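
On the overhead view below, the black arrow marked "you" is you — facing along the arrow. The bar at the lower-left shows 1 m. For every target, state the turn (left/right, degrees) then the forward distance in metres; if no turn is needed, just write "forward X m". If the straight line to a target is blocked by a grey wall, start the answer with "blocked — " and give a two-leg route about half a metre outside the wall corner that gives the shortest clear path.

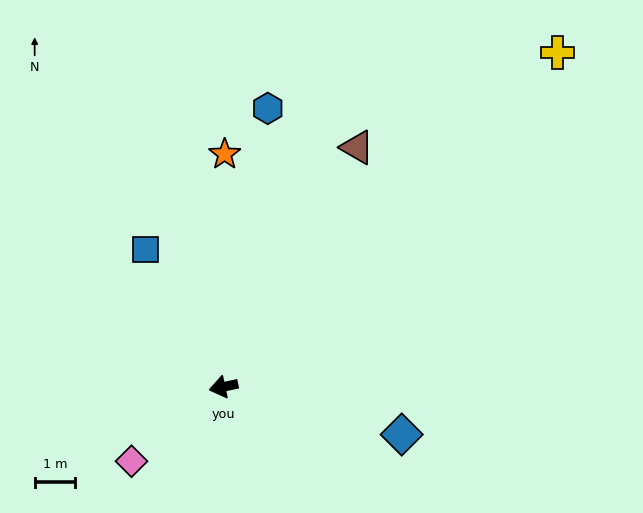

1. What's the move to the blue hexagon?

turn right 111°, forward 6.9 m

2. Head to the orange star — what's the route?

turn right 102°, forward 5.7 m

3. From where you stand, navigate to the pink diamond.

turn left 27°, forward 2.9 m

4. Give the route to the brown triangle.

turn right 131°, forward 6.7 m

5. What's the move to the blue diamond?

turn left 153°, forward 4.5 m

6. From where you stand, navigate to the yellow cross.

turn right 147°, forward 11.6 m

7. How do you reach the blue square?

turn right 72°, forward 3.9 m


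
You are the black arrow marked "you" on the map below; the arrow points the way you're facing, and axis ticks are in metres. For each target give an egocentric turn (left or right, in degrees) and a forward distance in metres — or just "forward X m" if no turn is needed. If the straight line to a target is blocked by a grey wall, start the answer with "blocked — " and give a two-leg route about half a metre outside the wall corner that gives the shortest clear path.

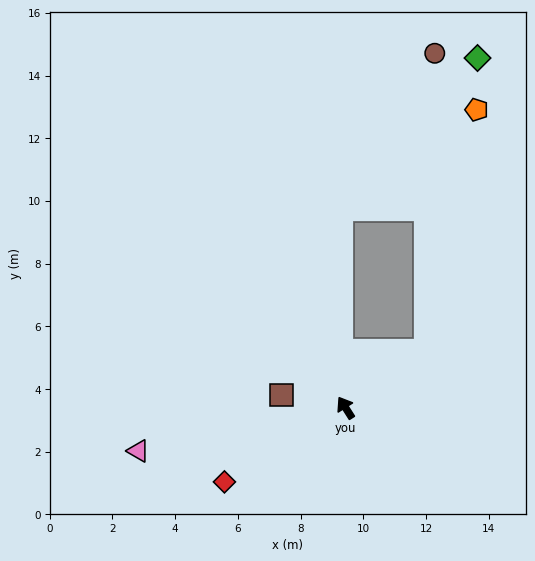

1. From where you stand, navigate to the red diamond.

turn left 89°, forward 4.5 m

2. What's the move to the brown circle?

blocked — turn right 88°, forward 3.1 m, then turn left 54°, forward 9.5 m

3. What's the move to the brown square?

turn left 46°, forward 2.1 m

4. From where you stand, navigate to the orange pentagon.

blocked — turn right 88°, forward 3.1 m, then turn left 44°, forward 7.9 m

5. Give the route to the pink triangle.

turn left 69°, forward 6.8 m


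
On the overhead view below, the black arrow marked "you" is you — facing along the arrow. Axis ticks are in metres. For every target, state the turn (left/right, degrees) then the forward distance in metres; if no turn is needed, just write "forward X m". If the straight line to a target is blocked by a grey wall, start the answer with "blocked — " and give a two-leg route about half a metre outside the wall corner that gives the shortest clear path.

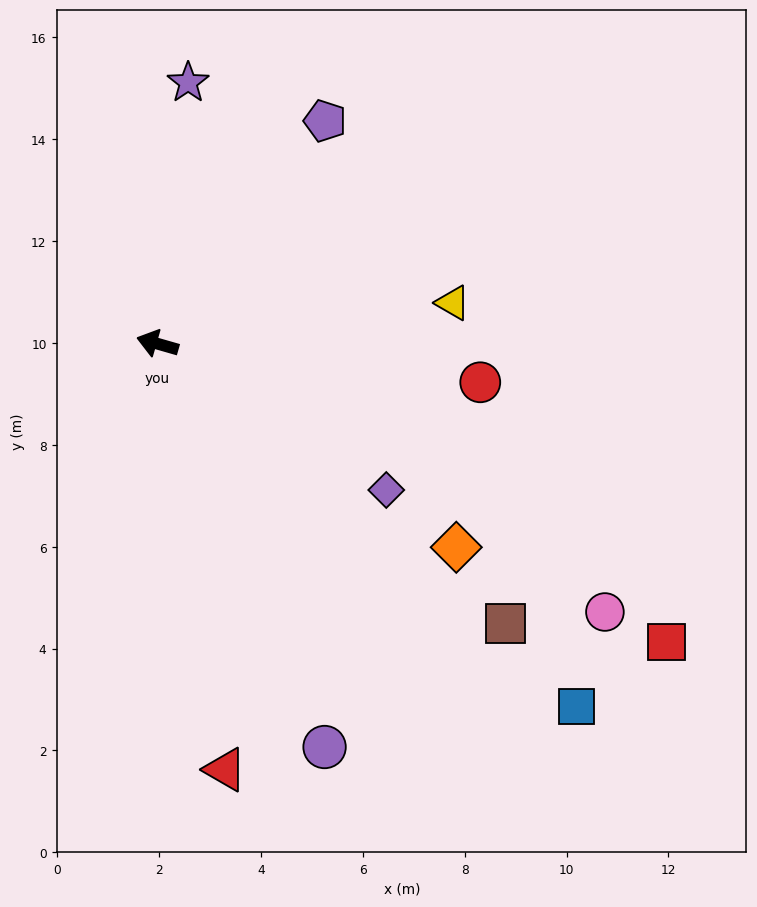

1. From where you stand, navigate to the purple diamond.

turn left 163°, forward 5.3 m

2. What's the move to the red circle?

turn right 171°, forward 6.4 m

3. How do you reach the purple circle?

turn left 129°, forward 8.6 m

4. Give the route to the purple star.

turn right 81°, forward 5.2 m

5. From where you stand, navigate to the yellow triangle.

turn right 156°, forward 5.9 m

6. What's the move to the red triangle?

turn left 115°, forward 8.5 m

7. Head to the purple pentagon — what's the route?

turn right 111°, forward 5.5 m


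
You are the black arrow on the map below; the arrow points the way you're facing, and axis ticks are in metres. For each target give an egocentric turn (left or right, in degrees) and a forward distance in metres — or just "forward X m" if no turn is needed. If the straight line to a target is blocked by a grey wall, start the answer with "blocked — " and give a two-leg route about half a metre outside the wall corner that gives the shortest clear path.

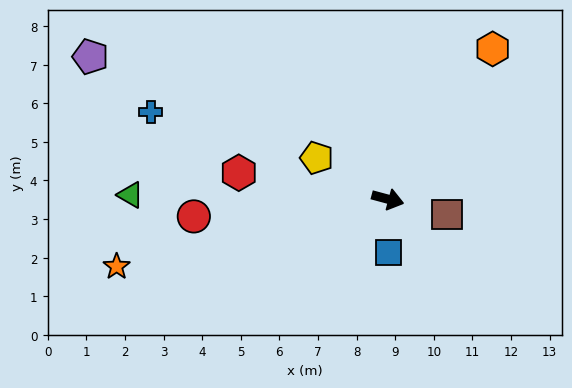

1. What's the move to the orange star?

turn right 151°, forward 7.2 m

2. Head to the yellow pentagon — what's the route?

turn left 165°, forward 2.1 m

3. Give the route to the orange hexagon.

turn left 70°, forward 4.7 m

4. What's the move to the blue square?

turn right 74°, forward 1.4 m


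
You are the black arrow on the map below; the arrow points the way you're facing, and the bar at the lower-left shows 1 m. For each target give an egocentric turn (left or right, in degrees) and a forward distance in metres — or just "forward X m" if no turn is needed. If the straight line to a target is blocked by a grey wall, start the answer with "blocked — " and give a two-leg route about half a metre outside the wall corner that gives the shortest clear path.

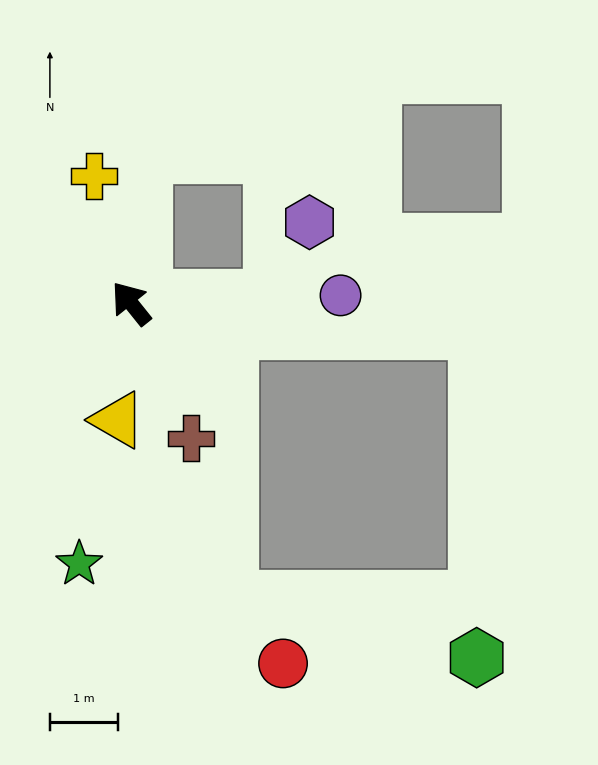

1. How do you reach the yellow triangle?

turn left 135°, forward 1.7 m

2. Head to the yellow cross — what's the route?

turn right 22°, forward 1.9 m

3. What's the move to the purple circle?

turn right 127°, forward 3.1 m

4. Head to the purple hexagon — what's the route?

blocked — turn right 127°, forward 2.1 m, then turn left 62°, forward 1.2 m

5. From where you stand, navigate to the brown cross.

turn left 165°, forward 2.2 m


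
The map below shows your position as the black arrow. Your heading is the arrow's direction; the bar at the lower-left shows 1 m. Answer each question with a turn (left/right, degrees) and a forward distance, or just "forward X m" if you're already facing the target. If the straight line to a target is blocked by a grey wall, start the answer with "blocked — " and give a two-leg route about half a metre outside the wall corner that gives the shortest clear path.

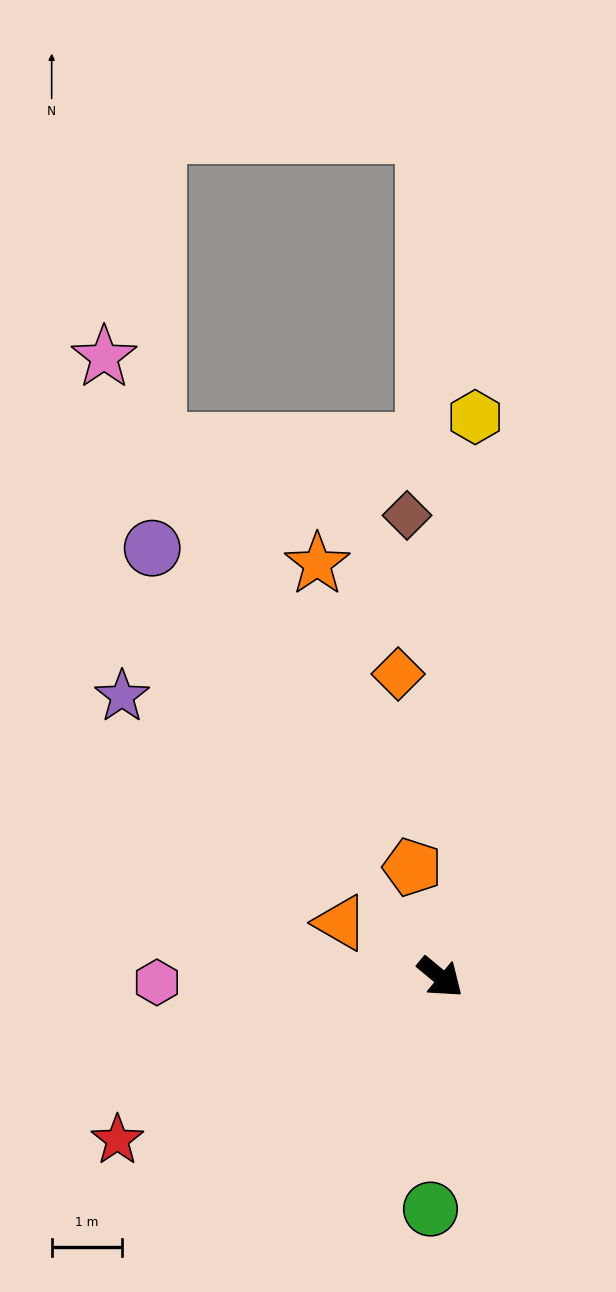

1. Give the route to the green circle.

turn right 53°, forward 3.3 m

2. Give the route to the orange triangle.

turn right 169°, forward 1.6 m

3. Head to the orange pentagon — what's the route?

turn left 144°, forward 1.6 m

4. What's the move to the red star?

turn right 114°, forward 5.2 m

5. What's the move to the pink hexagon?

turn right 139°, forward 4.0 m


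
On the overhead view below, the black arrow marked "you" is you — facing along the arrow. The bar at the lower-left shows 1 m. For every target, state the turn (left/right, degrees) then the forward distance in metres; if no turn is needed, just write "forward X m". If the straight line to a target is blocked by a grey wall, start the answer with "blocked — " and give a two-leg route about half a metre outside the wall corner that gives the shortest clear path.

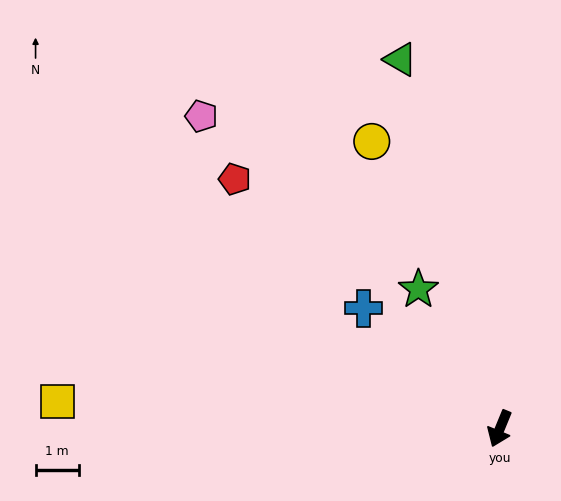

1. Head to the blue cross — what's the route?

turn right 109°, forward 4.2 m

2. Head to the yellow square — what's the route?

turn right 71°, forward 10.3 m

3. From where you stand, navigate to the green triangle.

turn right 143°, forward 8.9 m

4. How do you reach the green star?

turn right 127°, forward 3.8 m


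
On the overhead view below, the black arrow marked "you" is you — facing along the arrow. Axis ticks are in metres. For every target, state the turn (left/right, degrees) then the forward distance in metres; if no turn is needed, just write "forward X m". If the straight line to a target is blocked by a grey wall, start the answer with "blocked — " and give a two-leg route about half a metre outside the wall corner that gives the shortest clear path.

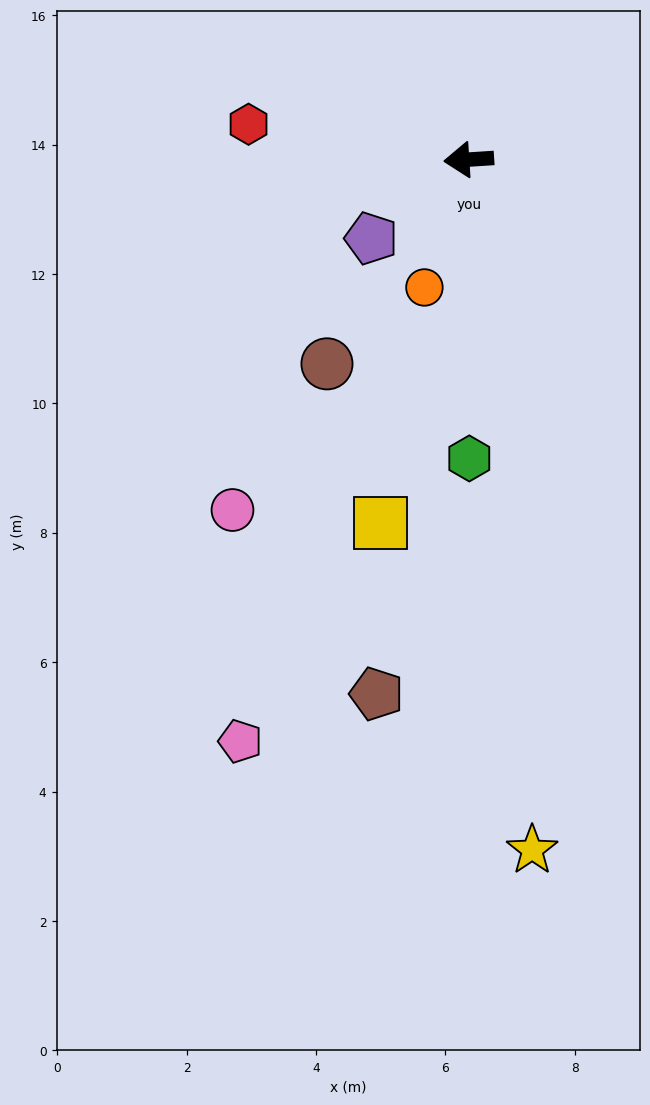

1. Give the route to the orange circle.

turn left 67°, forward 2.1 m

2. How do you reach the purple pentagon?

turn left 35°, forward 1.9 m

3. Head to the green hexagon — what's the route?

turn left 86°, forward 4.6 m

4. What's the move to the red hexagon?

turn right 13°, forward 3.4 m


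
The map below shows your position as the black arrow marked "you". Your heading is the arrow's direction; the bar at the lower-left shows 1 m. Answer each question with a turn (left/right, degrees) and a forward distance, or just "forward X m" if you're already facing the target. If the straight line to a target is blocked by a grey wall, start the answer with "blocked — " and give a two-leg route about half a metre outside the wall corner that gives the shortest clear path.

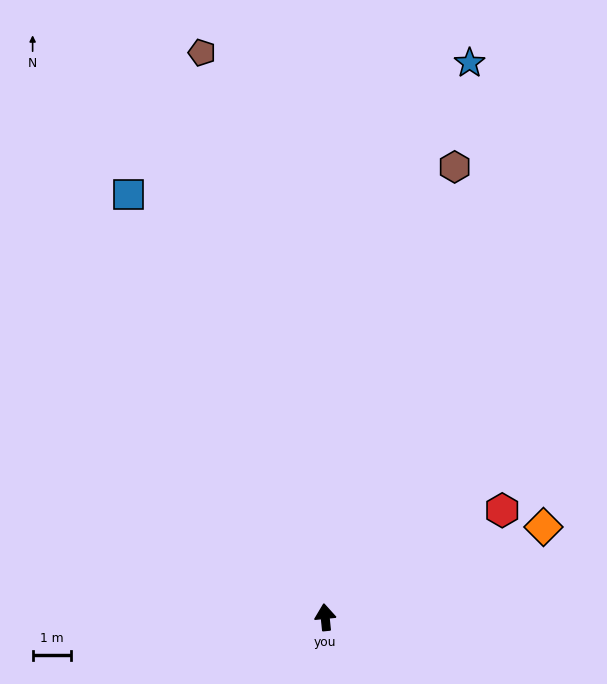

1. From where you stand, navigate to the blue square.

turn left 19°, forward 12.3 m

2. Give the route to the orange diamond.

turn right 73°, forward 6.2 m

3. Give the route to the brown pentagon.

turn left 7°, forward 15.2 m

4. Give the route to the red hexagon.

turn right 65°, forward 5.4 m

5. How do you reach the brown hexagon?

turn right 22°, forward 12.3 m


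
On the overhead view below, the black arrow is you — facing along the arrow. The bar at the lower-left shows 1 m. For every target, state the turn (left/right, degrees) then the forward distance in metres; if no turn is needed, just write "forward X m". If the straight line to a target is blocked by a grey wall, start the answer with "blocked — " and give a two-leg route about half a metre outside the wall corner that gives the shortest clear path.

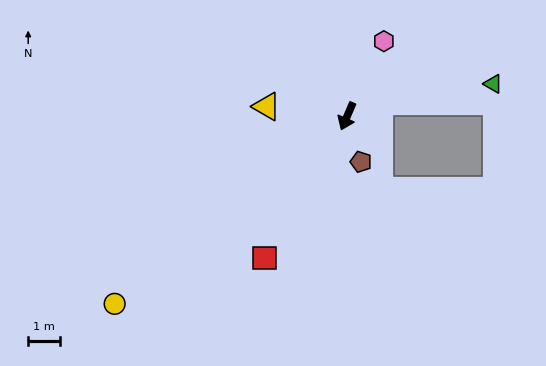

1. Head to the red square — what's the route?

turn right 7°, forward 5.2 m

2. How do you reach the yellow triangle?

turn right 74°, forward 2.5 m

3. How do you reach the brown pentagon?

turn left 40°, forward 1.5 m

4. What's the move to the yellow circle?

turn right 28°, forward 9.4 m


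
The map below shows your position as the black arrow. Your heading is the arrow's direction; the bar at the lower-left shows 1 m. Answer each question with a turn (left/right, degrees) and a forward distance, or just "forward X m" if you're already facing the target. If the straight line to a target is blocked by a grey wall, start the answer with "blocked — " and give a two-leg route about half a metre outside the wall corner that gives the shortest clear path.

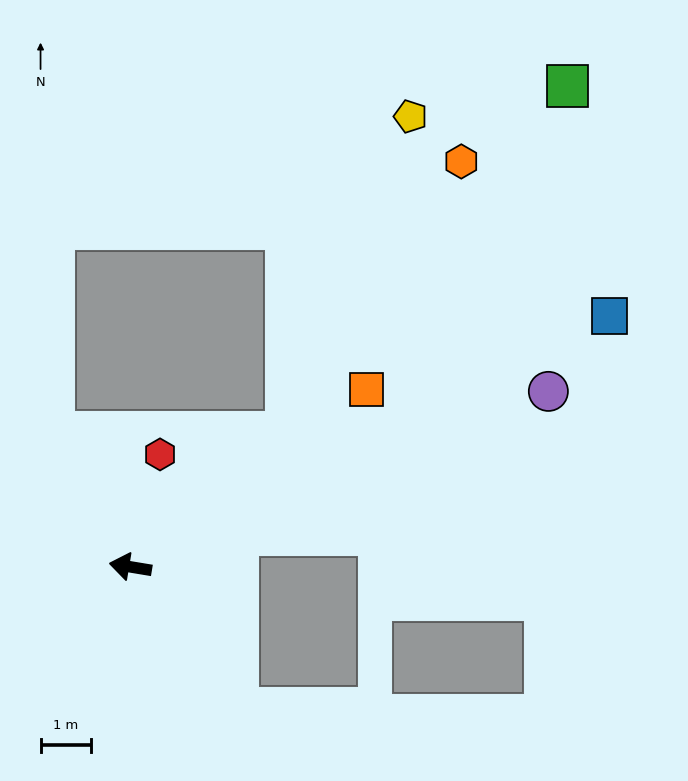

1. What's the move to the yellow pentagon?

blocked — turn right 130°, forward 4.1 m, then turn left 28°, forward 6.7 m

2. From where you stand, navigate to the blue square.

turn right 143°, forward 10.8 m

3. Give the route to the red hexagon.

turn right 95°, forward 2.3 m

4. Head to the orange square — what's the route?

turn right 134°, forward 5.9 m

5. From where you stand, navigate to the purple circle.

turn right 148°, forward 9.0 m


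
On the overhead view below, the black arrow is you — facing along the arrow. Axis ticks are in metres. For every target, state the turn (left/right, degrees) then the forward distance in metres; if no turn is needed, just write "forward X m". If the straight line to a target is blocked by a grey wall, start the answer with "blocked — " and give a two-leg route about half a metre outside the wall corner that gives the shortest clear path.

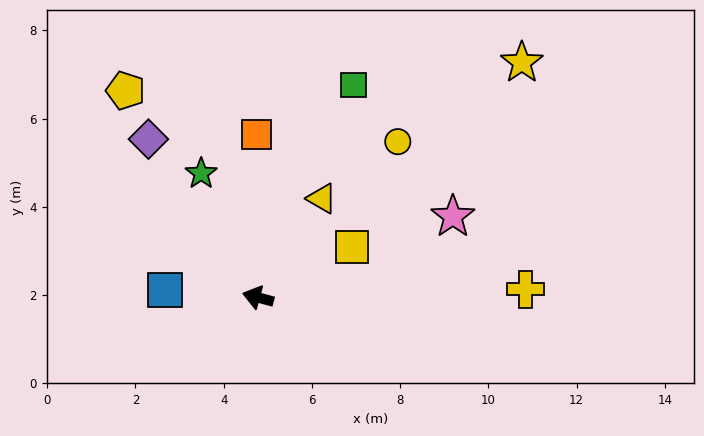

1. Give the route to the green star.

turn right 50°, forward 3.1 m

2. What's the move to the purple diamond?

turn right 40°, forward 4.4 m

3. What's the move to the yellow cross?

turn right 163°, forward 6.1 m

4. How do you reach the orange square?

turn right 74°, forward 3.7 m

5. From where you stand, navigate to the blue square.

turn left 11°, forward 2.1 m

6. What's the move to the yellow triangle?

turn right 108°, forward 2.7 m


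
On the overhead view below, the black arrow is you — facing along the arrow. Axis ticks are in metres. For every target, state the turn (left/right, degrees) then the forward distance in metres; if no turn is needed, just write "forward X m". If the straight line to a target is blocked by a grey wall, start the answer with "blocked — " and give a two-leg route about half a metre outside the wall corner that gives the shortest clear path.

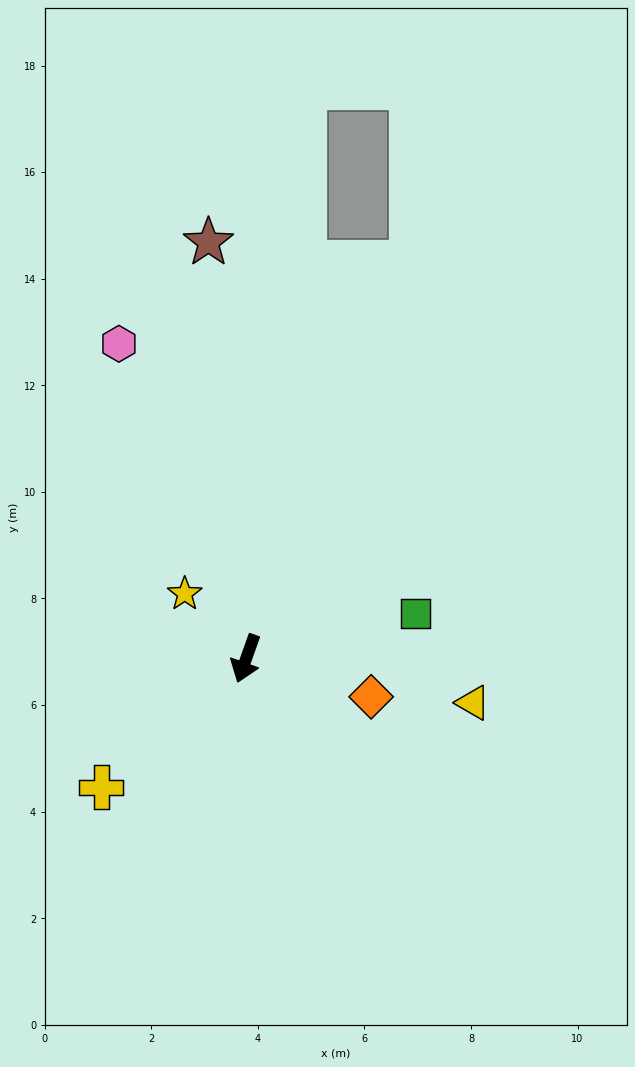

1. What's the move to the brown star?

turn right 155°, forward 7.8 m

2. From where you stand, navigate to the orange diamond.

turn left 93°, forward 2.5 m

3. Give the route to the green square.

turn left 125°, forward 3.3 m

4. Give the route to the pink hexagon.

turn right 138°, forward 6.4 m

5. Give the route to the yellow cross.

turn right 29°, forward 3.6 m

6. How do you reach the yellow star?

turn right 117°, forward 1.7 m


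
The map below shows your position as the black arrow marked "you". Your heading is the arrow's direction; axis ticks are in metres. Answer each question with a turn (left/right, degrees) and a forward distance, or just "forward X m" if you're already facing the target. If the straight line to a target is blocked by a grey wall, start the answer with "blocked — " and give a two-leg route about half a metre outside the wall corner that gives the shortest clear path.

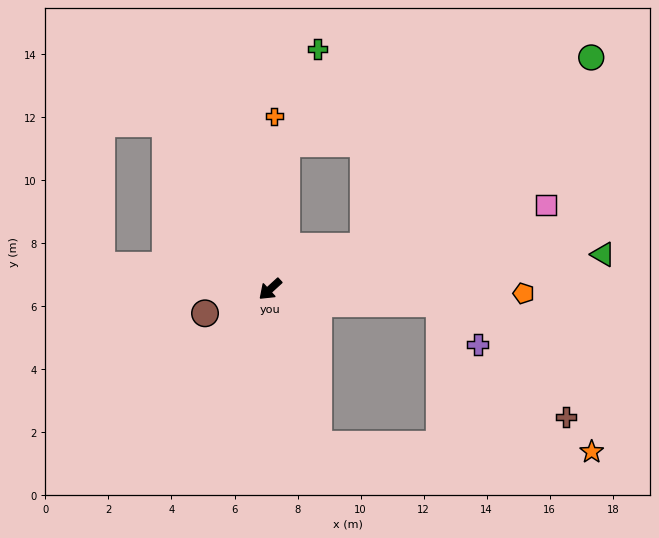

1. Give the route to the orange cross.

turn right 134°, forward 5.5 m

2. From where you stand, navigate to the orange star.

blocked — turn left 65°, forward 5.1 m, then turn left 71°, forward 8.7 m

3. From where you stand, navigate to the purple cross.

blocked — turn left 133°, forward 5.4 m, then turn right 42°, forward 1.8 m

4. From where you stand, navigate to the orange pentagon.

turn left 137°, forward 8.0 m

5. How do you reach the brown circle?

turn right 22°, forward 2.2 m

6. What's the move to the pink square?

turn left 154°, forward 9.2 m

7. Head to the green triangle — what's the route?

turn left 144°, forward 10.6 m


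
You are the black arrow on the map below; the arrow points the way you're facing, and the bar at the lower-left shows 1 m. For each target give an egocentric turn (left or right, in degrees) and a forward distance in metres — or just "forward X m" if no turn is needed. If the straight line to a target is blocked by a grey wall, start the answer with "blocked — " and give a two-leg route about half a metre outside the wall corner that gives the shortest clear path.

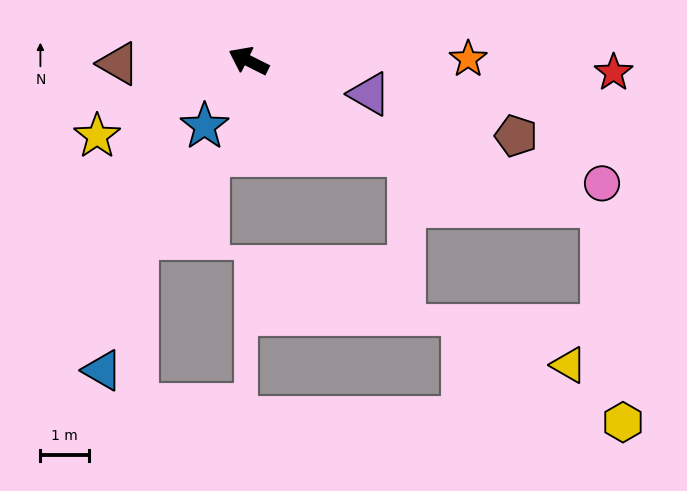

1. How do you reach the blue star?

turn left 83°, forward 1.6 m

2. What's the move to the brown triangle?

turn left 28°, forward 2.7 m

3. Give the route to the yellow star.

turn left 53°, forward 3.5 m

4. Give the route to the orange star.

turn right 153°, forward 4.5 m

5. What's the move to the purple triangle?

turn right 169°, forward 2.6 m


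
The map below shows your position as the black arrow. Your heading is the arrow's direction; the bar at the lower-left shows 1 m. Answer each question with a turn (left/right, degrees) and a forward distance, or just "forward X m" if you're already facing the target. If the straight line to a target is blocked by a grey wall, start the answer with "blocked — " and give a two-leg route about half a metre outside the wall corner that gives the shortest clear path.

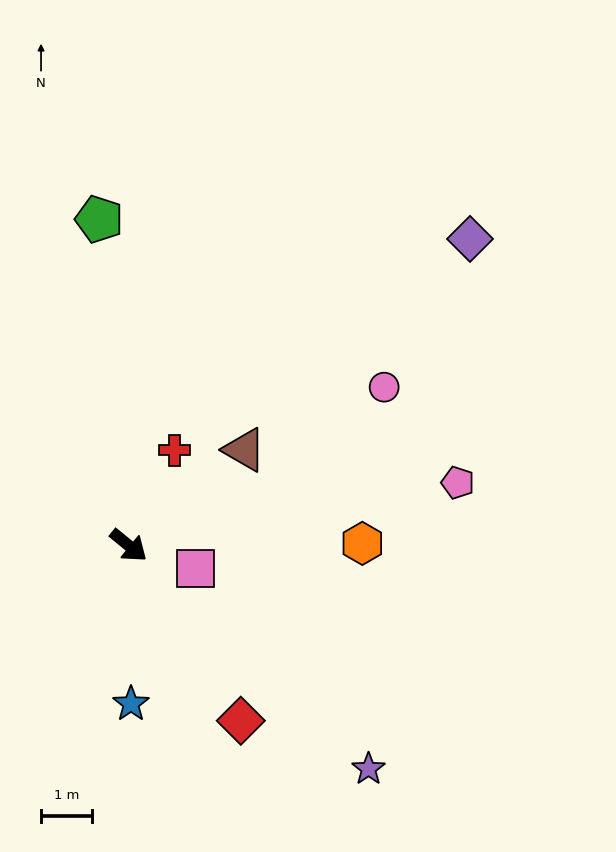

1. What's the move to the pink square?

turn left 21°, forward 1.4 m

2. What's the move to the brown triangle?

turn left 79°, forward 2.9 m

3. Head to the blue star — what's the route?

turn right 50°, forward 3.1 m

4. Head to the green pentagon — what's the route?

turn left 134°, forward 6.4 m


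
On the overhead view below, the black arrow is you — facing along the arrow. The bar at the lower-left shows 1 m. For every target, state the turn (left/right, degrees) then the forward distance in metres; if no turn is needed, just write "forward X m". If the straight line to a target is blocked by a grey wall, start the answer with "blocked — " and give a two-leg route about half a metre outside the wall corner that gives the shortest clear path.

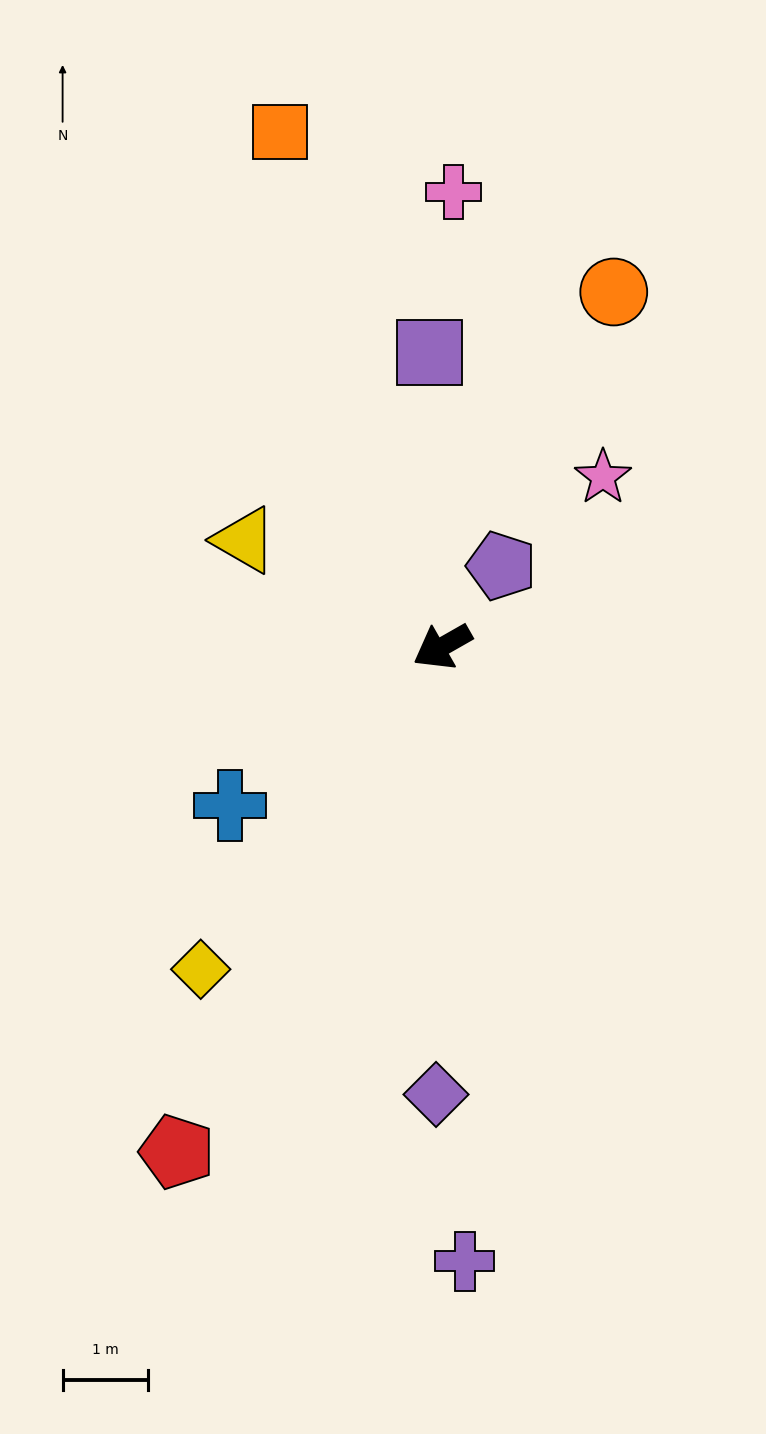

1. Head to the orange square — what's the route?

turn right 102°, forward 6.3 m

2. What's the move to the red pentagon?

turn left 33°, forward 6.6 m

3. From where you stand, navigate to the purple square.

turn right 117°, forward 3.4 m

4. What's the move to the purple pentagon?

turn right 156°, forward 1.2 m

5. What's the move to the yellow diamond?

turn left 24°, forward 4.7 m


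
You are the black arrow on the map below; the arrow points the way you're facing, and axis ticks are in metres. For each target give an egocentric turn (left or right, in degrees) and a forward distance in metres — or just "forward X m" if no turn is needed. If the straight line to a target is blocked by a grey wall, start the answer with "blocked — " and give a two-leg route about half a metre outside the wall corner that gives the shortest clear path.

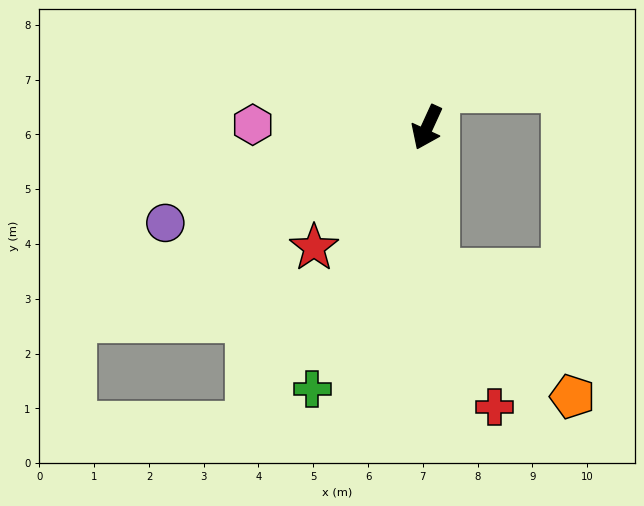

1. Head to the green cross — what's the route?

forward 5.2 m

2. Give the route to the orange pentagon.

blocked — turn left 28°, forward 2.6 m, then turn left 44°, forward 3.4 m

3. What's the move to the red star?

turn right 19°, forward 3.0 m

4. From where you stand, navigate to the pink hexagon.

turn right 66°, forward 3.2 m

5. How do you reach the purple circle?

turn right 45°, forward 5.1 m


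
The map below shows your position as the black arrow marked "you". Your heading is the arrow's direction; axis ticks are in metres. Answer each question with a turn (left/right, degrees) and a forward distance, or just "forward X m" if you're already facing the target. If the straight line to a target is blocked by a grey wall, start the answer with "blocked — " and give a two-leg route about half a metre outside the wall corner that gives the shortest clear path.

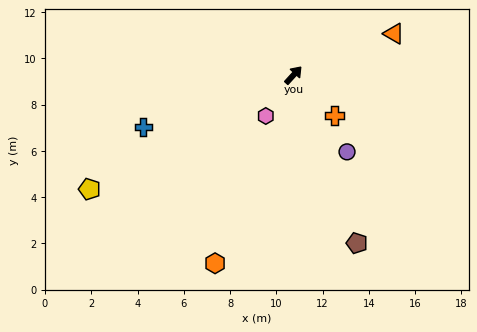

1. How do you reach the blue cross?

turn left 152°, forward 6.9 m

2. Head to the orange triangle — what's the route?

turn right 25°, forward 4.7 m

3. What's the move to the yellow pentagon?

turn left 162°, forward 10.1 m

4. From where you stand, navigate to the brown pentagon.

turn right 117°, forward 7.8 m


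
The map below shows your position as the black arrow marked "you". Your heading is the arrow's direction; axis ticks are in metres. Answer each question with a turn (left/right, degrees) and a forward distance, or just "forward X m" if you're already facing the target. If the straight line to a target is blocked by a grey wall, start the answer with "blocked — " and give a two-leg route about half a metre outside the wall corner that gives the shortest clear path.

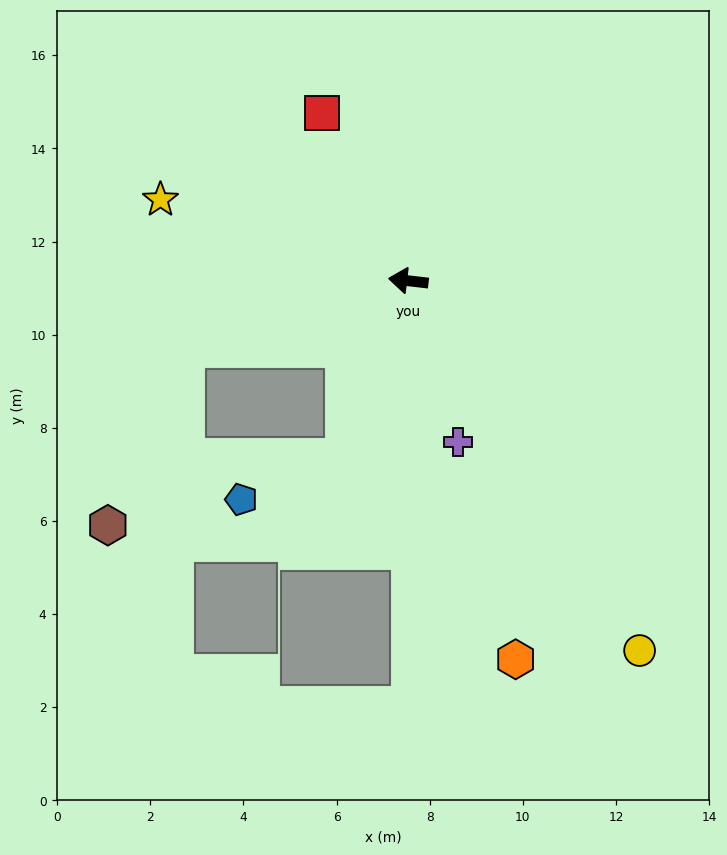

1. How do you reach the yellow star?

turn right 12°, forward 5.6 m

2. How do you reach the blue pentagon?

blocked — turn left 77°, forward 4.0 m, then turn right 49°, forward 2.4 m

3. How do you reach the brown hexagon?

blocked — turn left 23°, forward 5.0 m, then turn left 50°, forward 4.2 m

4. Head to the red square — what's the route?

turn right 56°, forward 4.0 m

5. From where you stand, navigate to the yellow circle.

turn left 129°, forward 9.4 m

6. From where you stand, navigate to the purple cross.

turn left 114°, forward 3.6 m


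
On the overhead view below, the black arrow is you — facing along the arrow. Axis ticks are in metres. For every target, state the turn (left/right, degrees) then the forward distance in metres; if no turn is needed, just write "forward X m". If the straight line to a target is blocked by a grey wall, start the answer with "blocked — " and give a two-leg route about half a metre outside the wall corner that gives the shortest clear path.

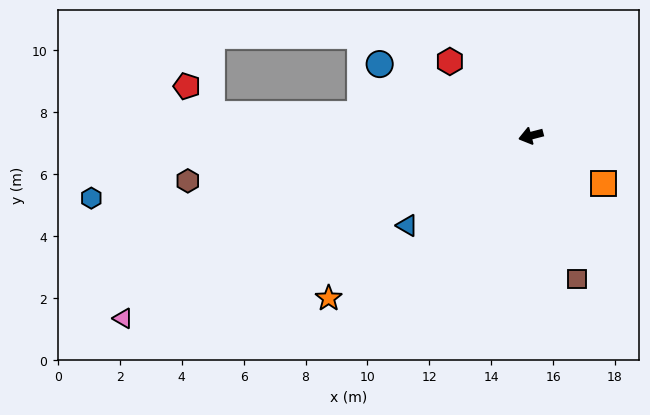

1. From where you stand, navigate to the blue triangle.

turn left 21°, forward 4.9 m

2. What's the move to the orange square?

turn left 132°, forward 2.8 m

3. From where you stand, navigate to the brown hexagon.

turn right 7°, forward 11.2 m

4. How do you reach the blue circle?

turn right 40°, forward 5.4 m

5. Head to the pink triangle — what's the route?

turn left 10°, forward 14.4 m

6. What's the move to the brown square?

turn left 93°, forward 4.9 m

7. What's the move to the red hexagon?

turn right 57°, forward 3.6 m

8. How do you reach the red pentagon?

blocked — turn right 19°, forward 10.3 m, then turn right 43°, forward 1.2 m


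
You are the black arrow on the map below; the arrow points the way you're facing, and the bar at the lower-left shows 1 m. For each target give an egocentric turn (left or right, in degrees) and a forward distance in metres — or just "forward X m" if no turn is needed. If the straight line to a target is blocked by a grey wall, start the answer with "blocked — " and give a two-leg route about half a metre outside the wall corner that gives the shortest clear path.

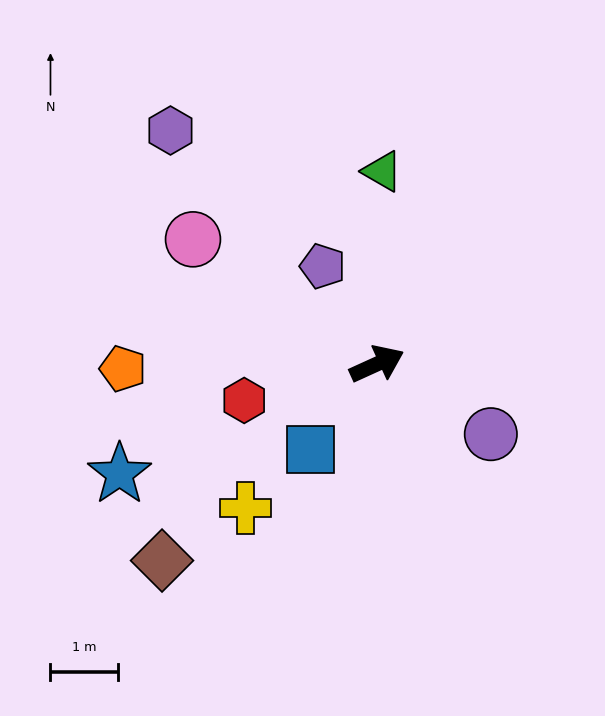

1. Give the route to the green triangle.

turn left 64°, forward 2.9 m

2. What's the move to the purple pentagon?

turn left 95°, forward 1.7 m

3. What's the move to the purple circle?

turn right 56°, forward 2.0 m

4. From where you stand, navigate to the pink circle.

turn left 121°, forward 3.3 m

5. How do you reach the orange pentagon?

turn left 157°, forward 3.8 m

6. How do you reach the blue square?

turn right 152°, forward 1.6 m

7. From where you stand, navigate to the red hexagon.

turn left 171°, forward 2.1 m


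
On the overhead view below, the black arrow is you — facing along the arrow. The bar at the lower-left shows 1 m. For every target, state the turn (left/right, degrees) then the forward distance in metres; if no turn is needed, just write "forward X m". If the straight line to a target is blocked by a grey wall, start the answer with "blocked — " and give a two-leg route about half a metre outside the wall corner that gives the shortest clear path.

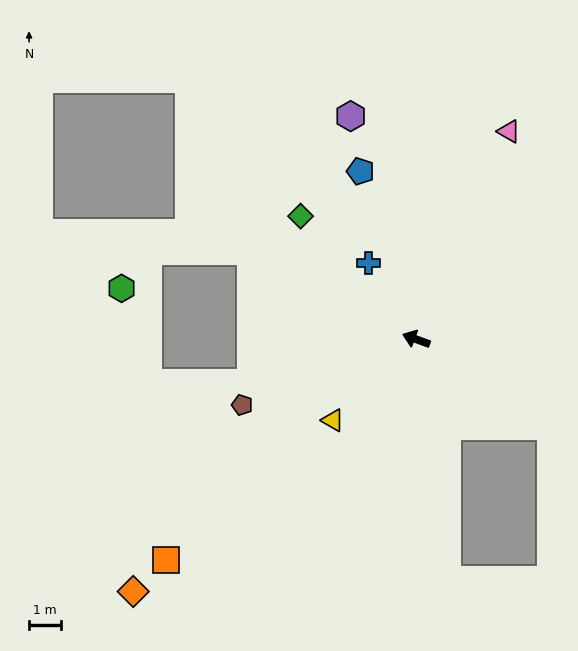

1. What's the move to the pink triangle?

turn right 94°, forward 7.1 m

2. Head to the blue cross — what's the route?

turn right 38°, forward 2.8 m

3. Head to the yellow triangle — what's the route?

turn left 64°, forward 3.6 m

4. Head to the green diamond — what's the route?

turn right 27°, forward 5.3 m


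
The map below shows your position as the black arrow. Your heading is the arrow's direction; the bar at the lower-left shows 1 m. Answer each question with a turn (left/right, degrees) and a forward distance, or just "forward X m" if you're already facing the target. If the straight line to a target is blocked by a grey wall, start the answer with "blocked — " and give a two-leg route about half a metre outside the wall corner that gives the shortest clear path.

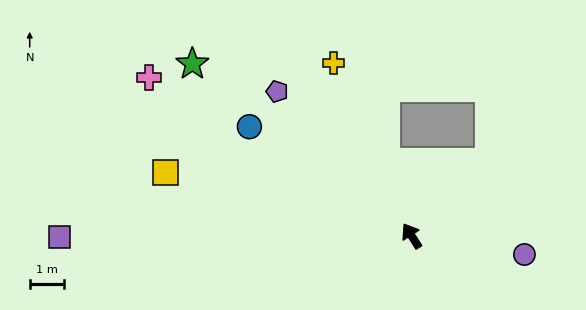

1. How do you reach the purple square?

turn left 58°, forward 10.3 m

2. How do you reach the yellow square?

turn left 43°, forward 7.4 m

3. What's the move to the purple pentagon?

turn left 11°, forward 5.7 m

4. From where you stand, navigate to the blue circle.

turn left 24°, forward 5.7 m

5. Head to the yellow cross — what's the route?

turn right 8°, forward 5.5 m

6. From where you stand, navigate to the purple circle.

turn right 132°, forward 3.3 m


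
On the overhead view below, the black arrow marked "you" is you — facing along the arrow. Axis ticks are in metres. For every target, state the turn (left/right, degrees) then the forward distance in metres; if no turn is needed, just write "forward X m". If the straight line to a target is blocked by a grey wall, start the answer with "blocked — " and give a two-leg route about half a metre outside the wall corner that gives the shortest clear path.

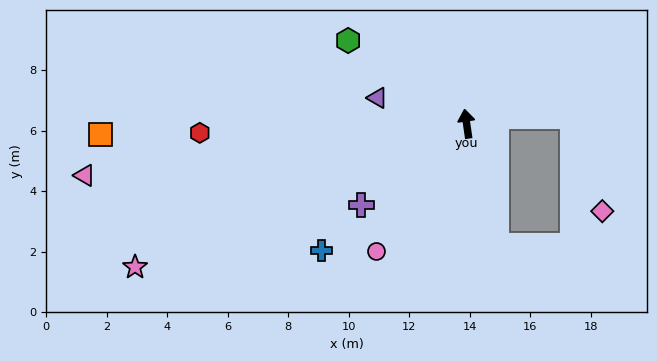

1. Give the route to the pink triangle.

turn left 90°, forward 12.7 m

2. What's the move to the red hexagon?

turn left 84°, forward 8.8 m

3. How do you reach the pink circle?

turn left 137°, forward 5.2 m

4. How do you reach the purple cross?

turn left 119°, forward 4.4 m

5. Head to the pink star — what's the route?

turn left 105°, forward 11.9 m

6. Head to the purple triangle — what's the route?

turn left 66°, forward 3.1 m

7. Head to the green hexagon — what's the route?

turn left 47°, forward 4.8 m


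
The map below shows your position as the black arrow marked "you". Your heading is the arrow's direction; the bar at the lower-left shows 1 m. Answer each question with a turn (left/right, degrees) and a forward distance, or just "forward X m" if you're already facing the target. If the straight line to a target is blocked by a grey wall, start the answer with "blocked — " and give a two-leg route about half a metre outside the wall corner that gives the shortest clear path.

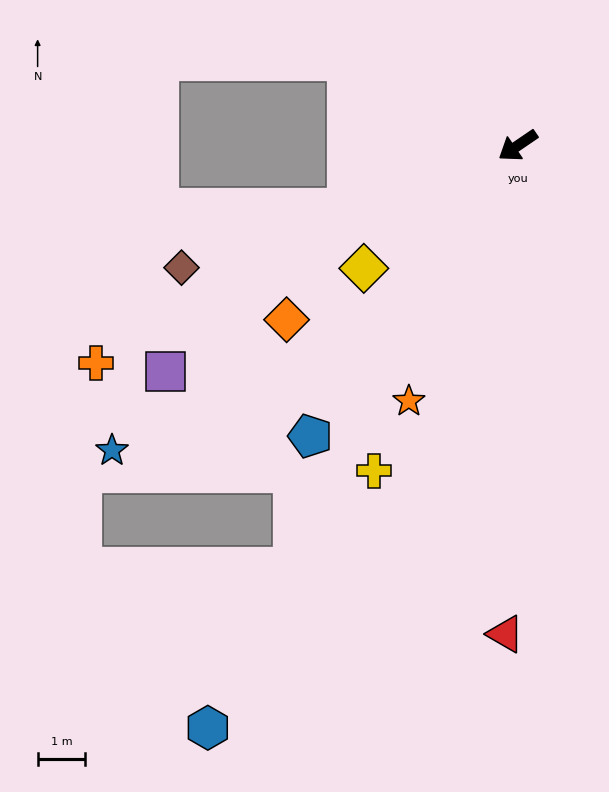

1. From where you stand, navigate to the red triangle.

turn left 54°, forward 10.3 m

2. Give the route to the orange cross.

turn right 7°, forward 10.0 m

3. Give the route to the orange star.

turn left 33°, forward 5.8 m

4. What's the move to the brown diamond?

turn right 14°, forward 7.5 m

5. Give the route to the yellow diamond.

turn left 4°, forward 4.1 m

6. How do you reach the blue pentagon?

turn left 20°, forward 7.5 m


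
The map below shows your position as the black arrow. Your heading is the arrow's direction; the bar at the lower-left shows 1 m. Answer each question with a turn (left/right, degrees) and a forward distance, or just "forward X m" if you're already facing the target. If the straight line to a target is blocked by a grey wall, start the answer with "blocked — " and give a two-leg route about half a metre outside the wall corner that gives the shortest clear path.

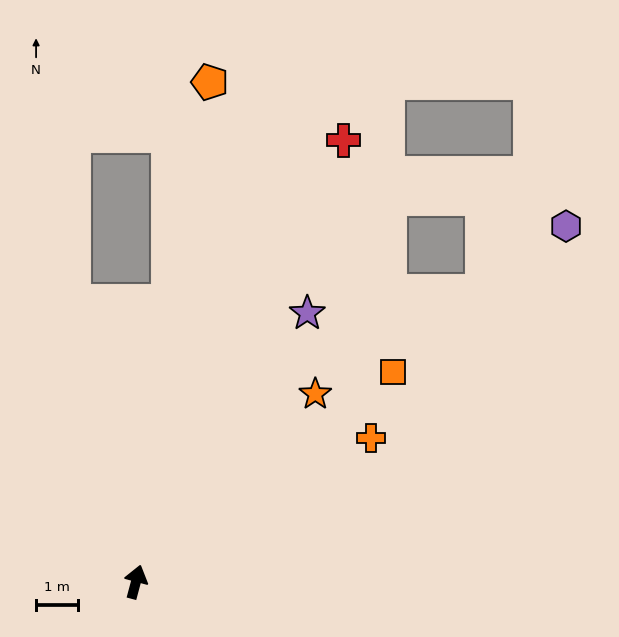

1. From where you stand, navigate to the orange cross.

turn right 44°, forward 6.5 m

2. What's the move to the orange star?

turn right 29°, forward 6.1 m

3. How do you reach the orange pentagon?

turn left 7°, forward 11.9 m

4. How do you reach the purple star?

turn right 18°, forward 7.5 m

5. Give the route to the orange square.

turn right 36°, forward 7.8 m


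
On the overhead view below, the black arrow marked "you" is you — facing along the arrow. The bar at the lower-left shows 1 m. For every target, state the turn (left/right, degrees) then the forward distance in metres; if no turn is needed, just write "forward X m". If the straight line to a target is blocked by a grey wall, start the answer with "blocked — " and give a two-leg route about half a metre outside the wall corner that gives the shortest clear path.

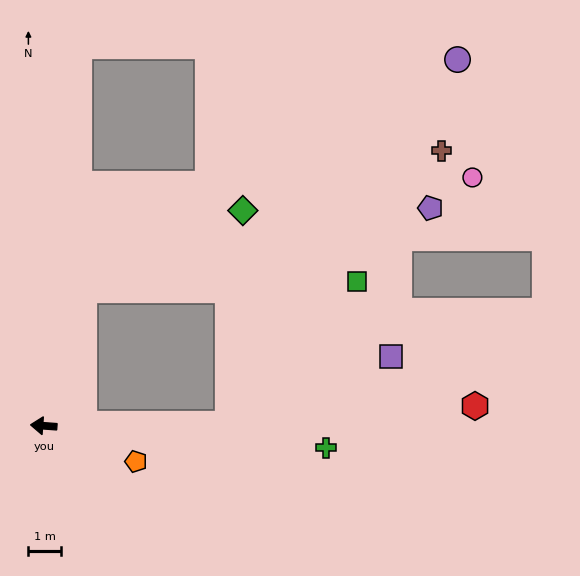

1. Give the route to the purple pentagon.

blocked — turn right 102°, forward 4.4 m, then turn right 61°, forward 11.1 m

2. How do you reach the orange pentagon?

turn left 163°, forward 3.1 m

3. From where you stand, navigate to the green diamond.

blocked — turn right 102°, forward 4.4 m, then turn right 48°, forward 5.5 m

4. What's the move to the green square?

blocked — turn right 175°, forward 5.7 m, then turn left 47°, forward 6.0 m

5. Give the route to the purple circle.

blocked — turn right 175°, forward 5.7 m, then turn left 57°, forward 13.4 m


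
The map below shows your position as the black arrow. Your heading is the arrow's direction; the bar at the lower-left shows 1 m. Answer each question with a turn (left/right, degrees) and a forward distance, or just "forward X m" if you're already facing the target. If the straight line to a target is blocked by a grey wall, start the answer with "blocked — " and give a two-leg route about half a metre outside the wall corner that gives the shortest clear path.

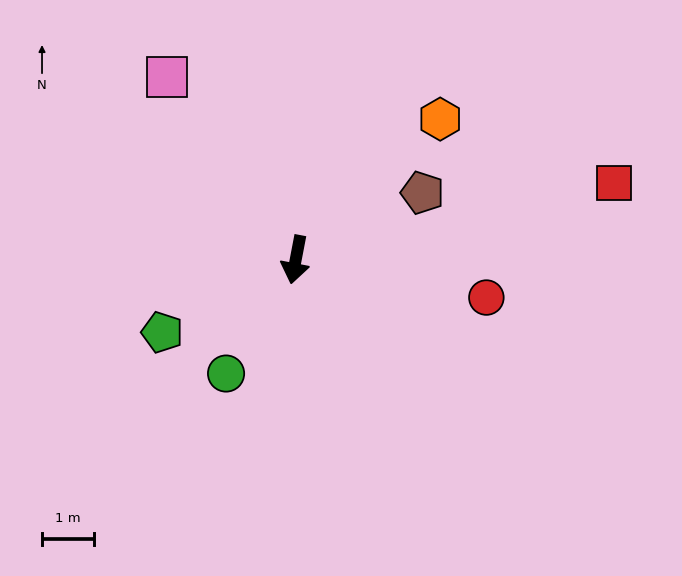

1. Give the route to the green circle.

turn right 21°, forward 2.5 m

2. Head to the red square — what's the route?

turn left 114°, forward 6.2 m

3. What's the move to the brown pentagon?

turn left 129°, forward 2.7 m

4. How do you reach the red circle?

turn left 90°, forward 3.7 m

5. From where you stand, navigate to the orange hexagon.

turn left 145°, forward 3.9 m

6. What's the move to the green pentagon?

turn right 51°, forward 2.9 m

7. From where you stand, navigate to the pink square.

turn right 134°, forward 4.3 m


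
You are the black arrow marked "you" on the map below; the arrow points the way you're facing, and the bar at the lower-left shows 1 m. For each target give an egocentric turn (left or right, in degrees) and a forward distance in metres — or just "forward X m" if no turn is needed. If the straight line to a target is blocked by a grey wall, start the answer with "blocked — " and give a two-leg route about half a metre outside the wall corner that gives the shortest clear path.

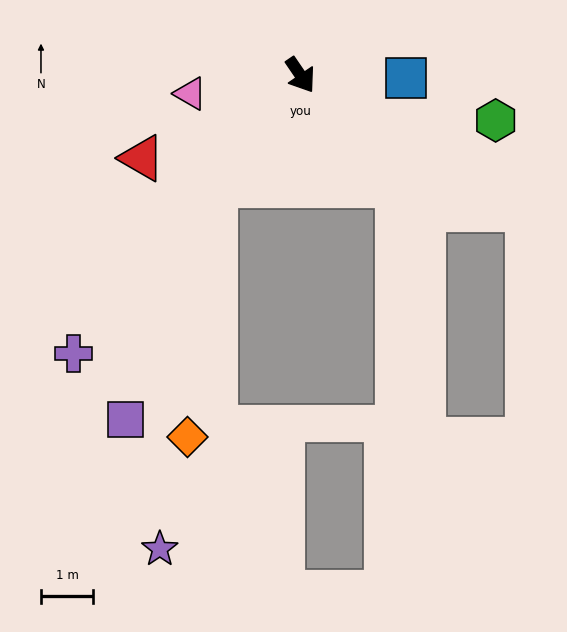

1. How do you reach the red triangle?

turn right 97°, forward 3.4 m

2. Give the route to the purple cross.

turn right 73°, forward 6.8 m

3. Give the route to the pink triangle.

turn right 115°, forward 2.1 m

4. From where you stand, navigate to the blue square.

turn left 54°, forward 2.0 m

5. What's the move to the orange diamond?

blocked — turn right 72°, forward 2.7 m, then turn left 31°, forward 4.8 m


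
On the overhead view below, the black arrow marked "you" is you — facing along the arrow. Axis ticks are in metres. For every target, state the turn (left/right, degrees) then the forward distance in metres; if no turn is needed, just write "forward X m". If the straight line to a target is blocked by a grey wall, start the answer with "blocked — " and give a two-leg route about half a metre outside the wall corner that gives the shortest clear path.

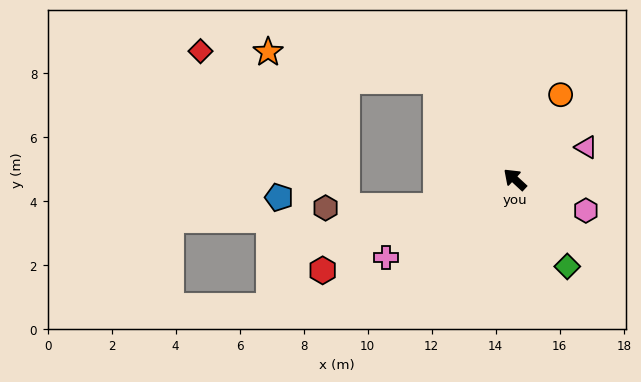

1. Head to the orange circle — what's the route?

turn right 76°, forward 3.0 m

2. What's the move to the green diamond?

turn left 164°, forward 3.2 m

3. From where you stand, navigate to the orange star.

blocked — turn right 9°, forward 3.9 m, then turn left 42°, forward 5.3 m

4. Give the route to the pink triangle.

turn right 113°, forward 2.4 m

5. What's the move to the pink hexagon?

turn right 161°, forward 2.4 m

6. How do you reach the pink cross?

turn left 74°, forward 4.7 m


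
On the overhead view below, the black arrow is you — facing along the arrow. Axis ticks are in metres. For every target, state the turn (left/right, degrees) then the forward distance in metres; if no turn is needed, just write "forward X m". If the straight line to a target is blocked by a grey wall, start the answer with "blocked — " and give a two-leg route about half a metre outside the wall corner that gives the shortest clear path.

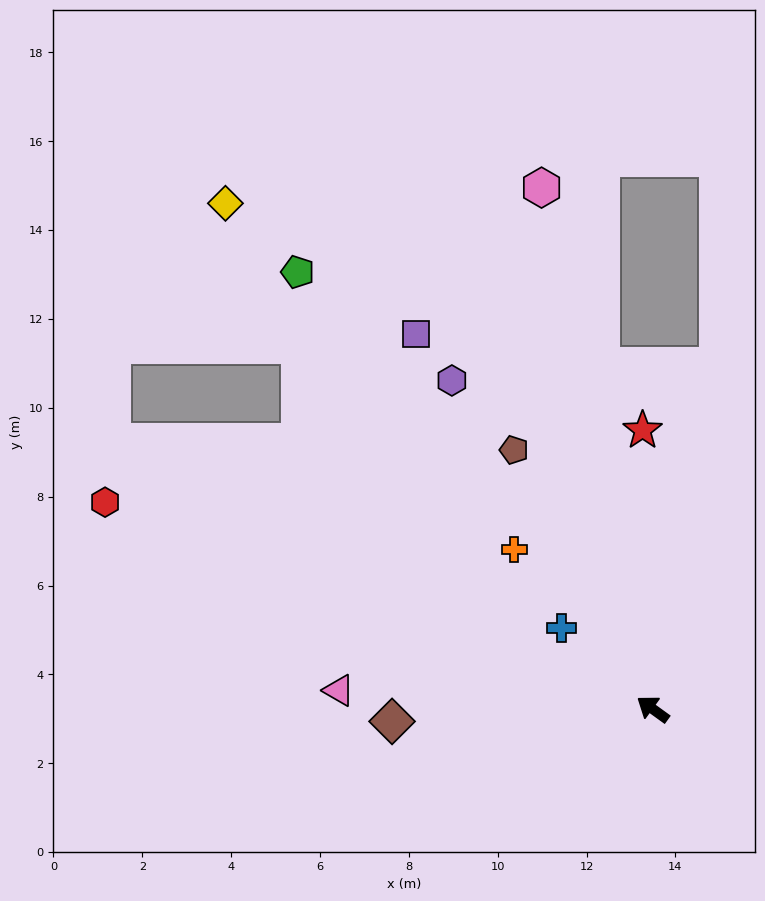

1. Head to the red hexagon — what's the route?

turn left 15°, forward 13.2 m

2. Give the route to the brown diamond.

turn left 39°, forward 5.9 m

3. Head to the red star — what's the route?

turn right 52°, forward 6.3 m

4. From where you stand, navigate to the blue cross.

turn right 6°, forward 2.8 m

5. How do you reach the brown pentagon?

turn right 26°, forward 6.6 m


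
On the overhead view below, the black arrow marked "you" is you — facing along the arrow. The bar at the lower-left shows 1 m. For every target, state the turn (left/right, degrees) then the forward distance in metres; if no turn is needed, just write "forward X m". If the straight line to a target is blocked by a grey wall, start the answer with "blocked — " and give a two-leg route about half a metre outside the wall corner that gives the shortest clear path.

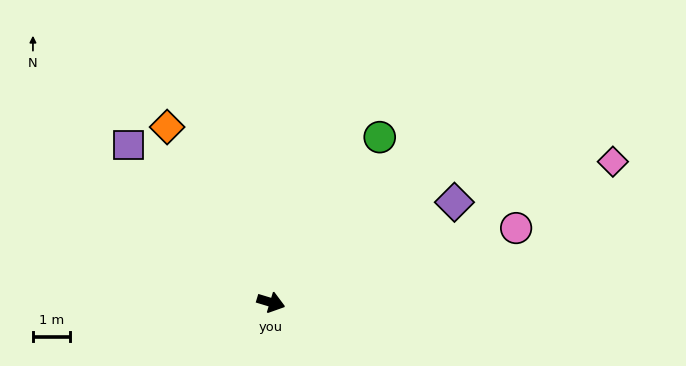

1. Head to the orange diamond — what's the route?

turn left 137°, forward 5.4 m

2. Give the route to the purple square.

turn left 149°, forward 5.7 m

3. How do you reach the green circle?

turn left 73°, forward 5.3 m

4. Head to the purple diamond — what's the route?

turn left 45°, forward 5.6 m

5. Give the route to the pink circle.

turn left 34°, forward 6.8 m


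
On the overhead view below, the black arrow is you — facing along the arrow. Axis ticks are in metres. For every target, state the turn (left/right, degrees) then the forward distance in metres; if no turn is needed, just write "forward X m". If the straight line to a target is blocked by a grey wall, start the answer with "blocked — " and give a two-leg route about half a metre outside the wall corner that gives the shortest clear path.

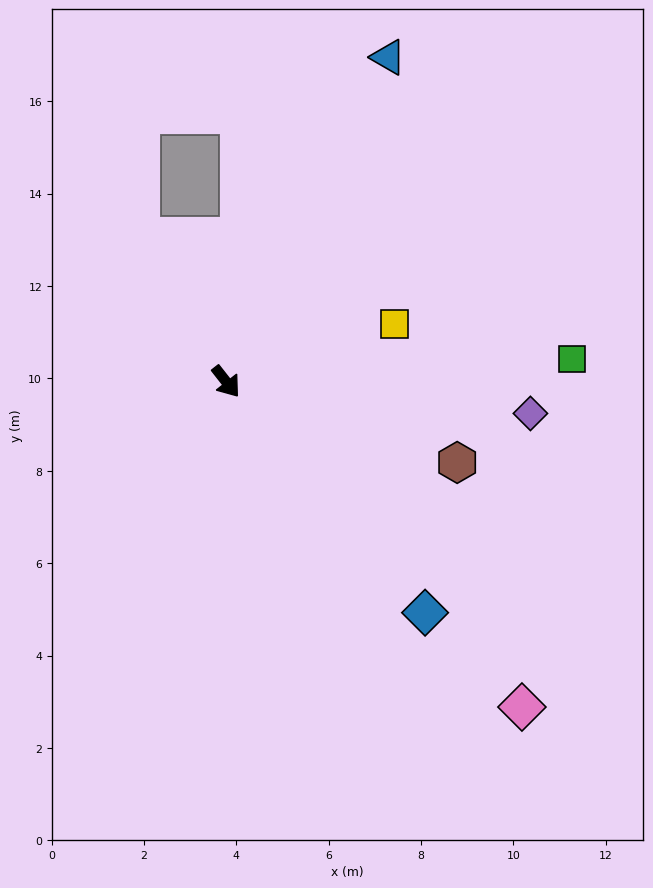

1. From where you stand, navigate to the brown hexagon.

turn left 33°, forward 5.3 m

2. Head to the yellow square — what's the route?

turn left 71°, forward 3.9 m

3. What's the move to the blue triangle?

turn left 115°, forward 7.9 m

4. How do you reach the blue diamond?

turn left 3°, forward 6.6 m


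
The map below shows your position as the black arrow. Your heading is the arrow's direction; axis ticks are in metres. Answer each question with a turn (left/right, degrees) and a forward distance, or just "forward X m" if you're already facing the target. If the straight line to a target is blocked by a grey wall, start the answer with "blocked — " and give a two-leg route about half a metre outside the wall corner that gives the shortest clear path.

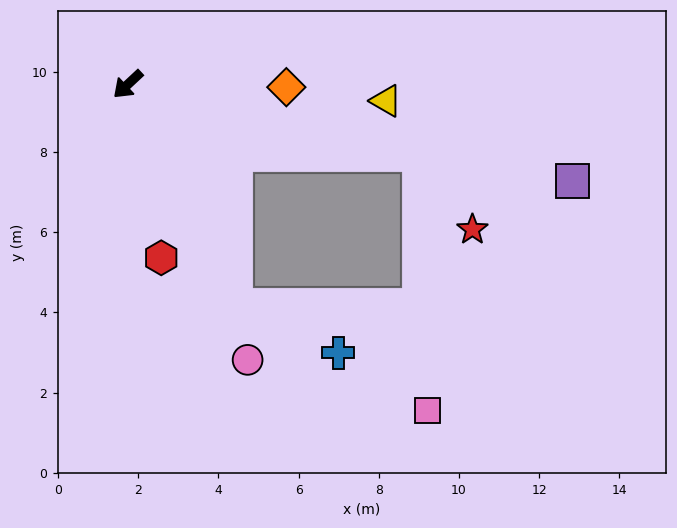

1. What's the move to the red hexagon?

turn left 58°, forward 4.4 m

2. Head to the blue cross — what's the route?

blocked — turn left 73°, forward 6.1 m, then turn left 39°, forward 2.8 m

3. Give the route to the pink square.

blocked — turn left 123°, forward 7.5 m, then turn right 74°, forward 6.4 m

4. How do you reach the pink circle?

turn left 70°, forward 7.5 m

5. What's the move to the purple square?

turn left 125°, forward 11.3 m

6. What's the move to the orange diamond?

turn left 136°, forward 4.0 m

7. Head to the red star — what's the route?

blocked — turn left 123°, forward 7.5 m, then turn right 40°, forward 2.3 m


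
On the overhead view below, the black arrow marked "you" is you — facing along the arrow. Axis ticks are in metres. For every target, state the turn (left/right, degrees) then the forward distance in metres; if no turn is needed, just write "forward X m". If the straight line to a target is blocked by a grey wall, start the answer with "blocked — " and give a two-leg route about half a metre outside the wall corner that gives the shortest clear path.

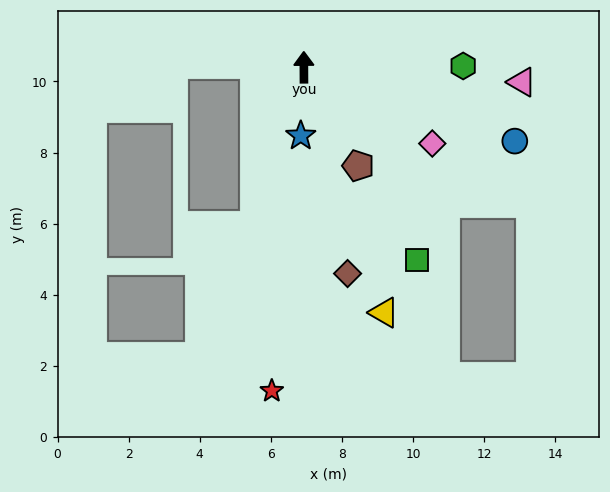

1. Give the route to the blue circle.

turn right 110°, forward 6.3 m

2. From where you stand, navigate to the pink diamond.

turn right 121°, forward 4.2 m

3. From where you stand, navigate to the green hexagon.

turn right 90°, forward 4.5 m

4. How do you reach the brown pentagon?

turn right 151°, forward 3.2 m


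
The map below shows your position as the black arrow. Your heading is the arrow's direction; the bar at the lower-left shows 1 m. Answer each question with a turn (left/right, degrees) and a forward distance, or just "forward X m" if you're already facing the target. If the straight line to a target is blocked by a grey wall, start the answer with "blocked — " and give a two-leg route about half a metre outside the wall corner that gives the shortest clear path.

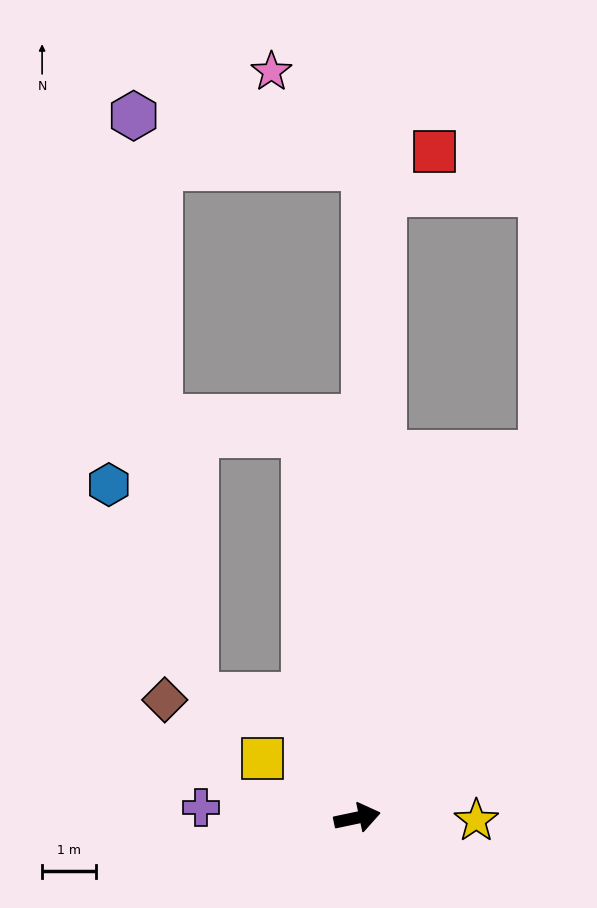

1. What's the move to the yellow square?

turn left 136°, forward 2.1 m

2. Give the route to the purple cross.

turn left 164°, forward 2.9 m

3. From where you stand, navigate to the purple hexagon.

blocked — turn left 78°, forward 12.2 m, then turn left 77°, forward 4.4 m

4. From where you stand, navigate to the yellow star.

turn right 13°, forward 2.2 m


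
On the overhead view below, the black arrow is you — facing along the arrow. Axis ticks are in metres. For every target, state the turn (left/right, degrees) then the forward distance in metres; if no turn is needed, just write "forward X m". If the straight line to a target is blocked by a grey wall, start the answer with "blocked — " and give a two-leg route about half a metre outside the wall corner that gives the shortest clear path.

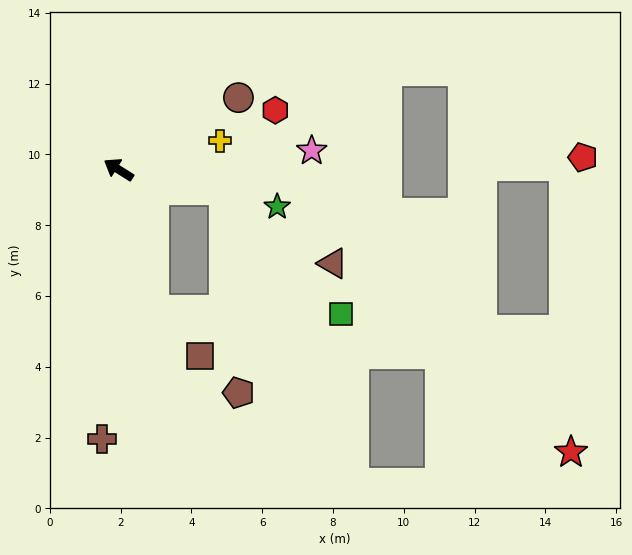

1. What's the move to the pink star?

turn right 142°, forward 5.5 m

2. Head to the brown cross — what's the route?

turn left 119°, forward 7.6 m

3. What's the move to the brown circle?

turn right 117°, forward 4.0 m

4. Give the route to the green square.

blocked — turn right 159°, forward 3.0 m, then turn right 36°, forward 4.8 m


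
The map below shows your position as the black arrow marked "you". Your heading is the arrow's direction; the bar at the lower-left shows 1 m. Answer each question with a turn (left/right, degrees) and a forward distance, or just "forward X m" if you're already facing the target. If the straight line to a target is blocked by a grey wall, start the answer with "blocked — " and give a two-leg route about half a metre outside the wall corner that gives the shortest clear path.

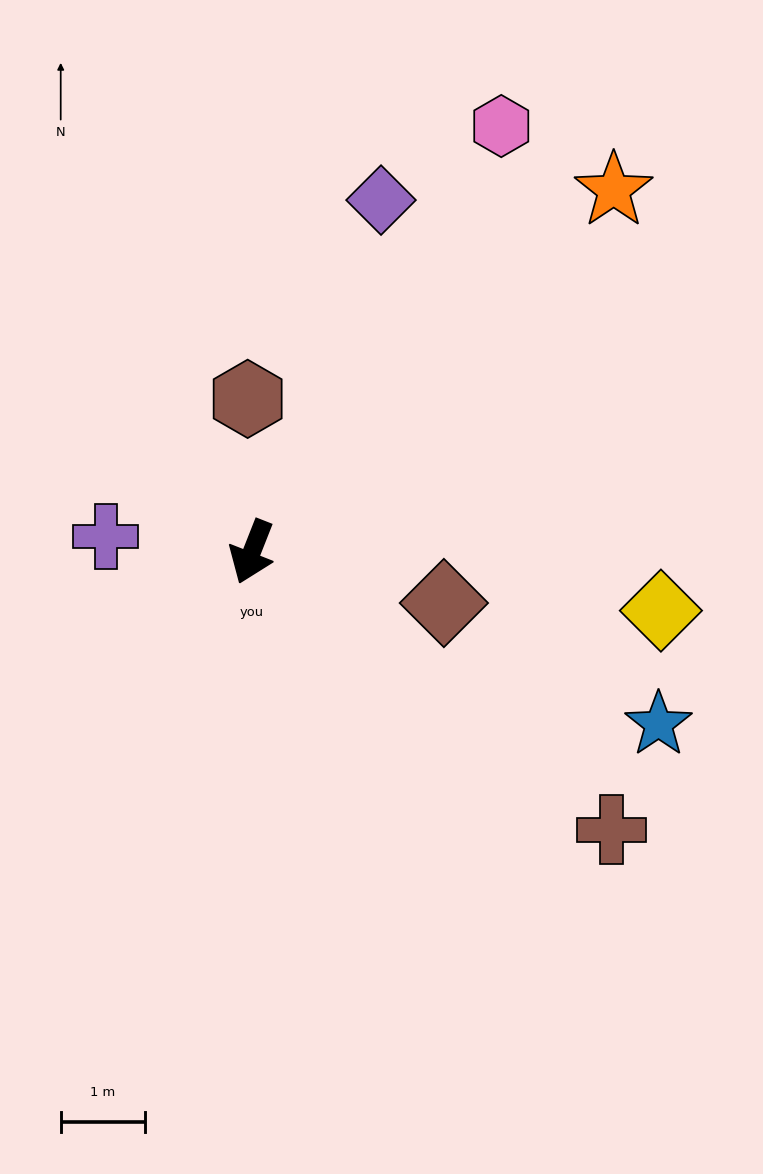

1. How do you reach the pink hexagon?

turn left 171°, forward 5.9 m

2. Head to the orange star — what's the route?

turn left 157°, forward 6.1 m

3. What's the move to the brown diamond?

turn left 97°, forward 2.4 m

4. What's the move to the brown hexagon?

turn right 157°, forward 1.8 m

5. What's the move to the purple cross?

turn right 75°, forward 1.8 m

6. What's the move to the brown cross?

turn left 74°, forward 5.4 m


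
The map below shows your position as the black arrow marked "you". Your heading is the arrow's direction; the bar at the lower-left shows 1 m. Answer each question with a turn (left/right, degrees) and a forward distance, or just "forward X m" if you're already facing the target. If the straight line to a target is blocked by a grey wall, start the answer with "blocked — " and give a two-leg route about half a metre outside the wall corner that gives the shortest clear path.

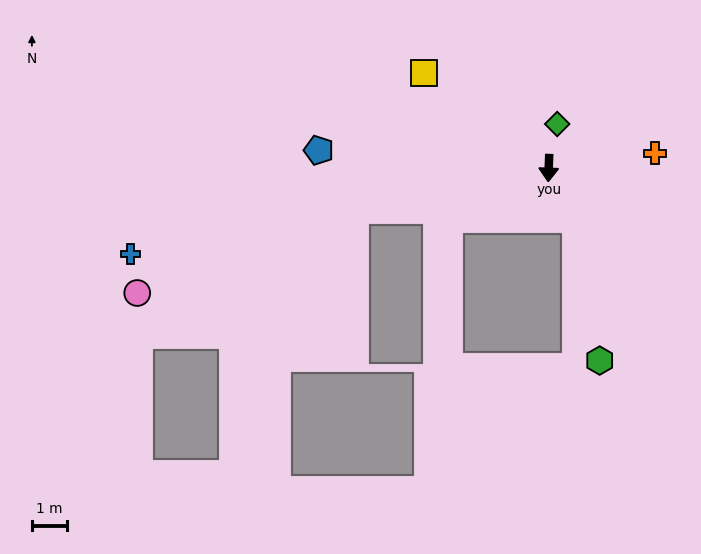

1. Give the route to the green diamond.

turn left 171°, forward 1.3 m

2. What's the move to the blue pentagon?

turn right 92°, forward 6.6 m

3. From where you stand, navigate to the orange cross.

turn left 100°, forward 3.1 m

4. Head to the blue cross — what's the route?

turn right 76°, forward 12.3 m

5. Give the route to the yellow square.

turn right 125°, forward 4.5 m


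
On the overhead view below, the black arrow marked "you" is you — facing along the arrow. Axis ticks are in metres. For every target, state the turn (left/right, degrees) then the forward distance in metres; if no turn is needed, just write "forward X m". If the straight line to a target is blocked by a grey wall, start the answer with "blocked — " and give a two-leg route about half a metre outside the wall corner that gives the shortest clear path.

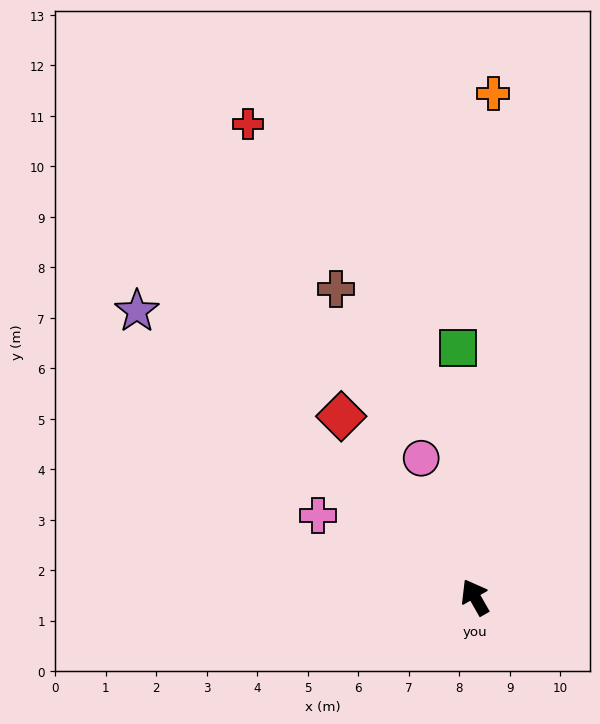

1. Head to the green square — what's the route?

turn right 26°, forward 5.0 m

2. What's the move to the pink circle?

turn right 9°, forward 3.0 m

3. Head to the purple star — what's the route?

turn left 20°, forward 8.8 m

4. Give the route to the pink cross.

turn left 33°, forward 3.5 m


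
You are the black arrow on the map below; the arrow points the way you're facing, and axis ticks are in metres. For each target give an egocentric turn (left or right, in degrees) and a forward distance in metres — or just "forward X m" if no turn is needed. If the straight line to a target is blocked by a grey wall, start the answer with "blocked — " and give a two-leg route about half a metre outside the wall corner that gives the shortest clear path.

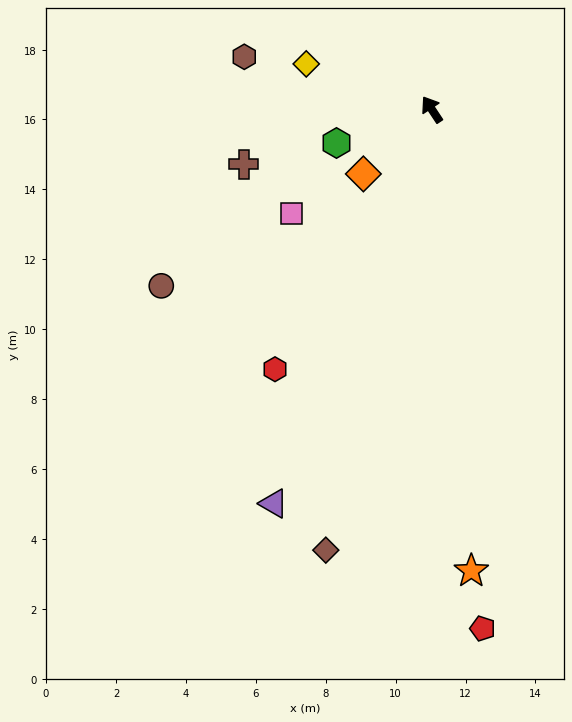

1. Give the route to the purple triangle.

turn left 125°, forward 12.1 m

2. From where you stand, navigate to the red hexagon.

turn left 115°, forward 8.7 m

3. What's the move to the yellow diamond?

turn left 37°, forward 3.8 m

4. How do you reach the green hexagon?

turn left 76°, forward 2.9 m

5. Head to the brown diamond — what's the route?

turn left 133°, forward 13.0 m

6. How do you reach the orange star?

turn left 151°, forward 13.2 m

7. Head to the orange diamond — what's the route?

turn left 100°, forward 2.7 m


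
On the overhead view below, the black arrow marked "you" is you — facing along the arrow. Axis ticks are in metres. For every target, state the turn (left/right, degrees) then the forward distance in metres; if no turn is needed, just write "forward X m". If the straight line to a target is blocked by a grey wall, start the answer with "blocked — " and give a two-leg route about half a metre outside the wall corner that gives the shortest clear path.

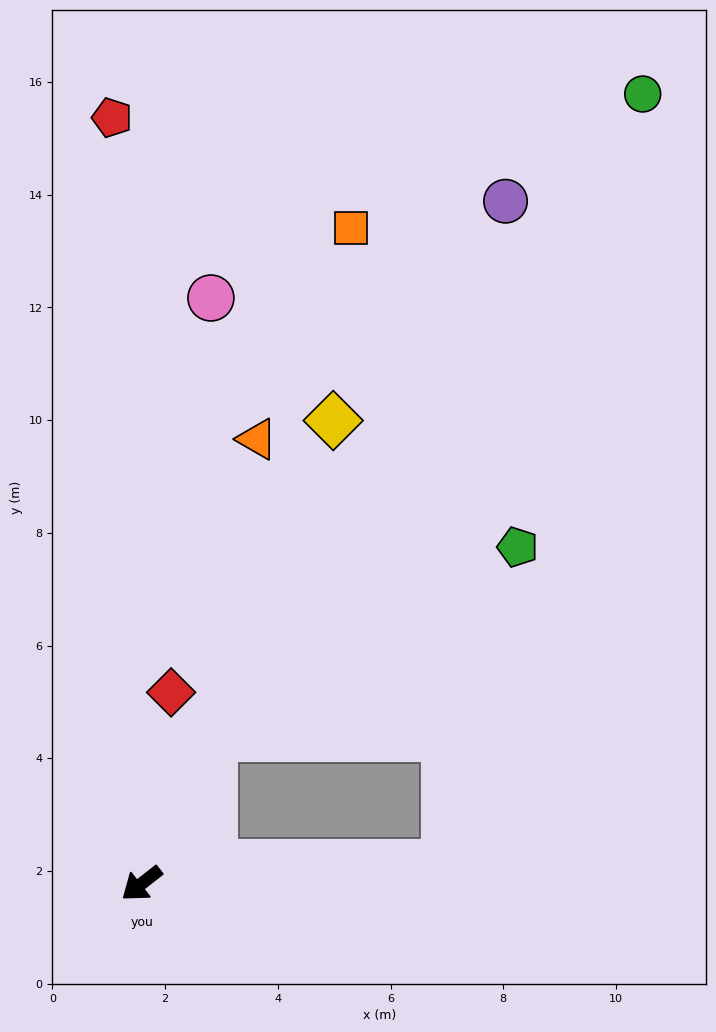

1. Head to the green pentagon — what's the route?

blocked — turn right 154°, forward 2.9 m, then turn right 32°, forward 6.4 m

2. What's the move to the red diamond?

turn right 137°, forward 3.4 m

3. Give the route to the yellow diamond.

turn right 151°, forward 8.9 m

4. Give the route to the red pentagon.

turn right 126°, forward 13.6 m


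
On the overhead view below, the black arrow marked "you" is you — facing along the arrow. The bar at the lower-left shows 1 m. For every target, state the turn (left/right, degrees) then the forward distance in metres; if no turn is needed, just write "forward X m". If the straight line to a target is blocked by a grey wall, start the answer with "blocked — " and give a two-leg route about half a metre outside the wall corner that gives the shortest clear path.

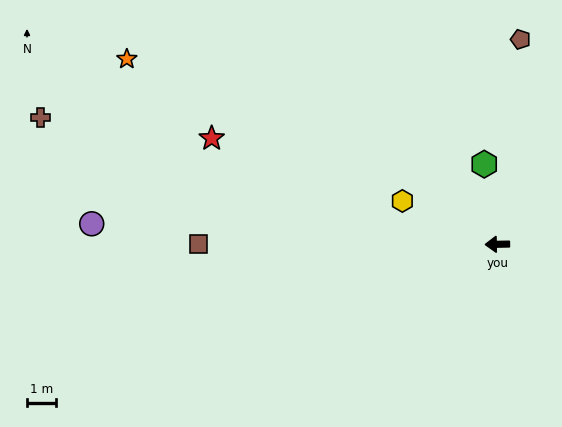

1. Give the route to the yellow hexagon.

turn right 26°, forward 3.6 m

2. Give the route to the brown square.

forward 10.3 m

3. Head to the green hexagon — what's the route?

turn right 82°, forward 2.8 m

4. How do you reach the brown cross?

turn right 17°, forward 16.4 m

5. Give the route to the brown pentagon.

turn right 97°, forward 7.1 m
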